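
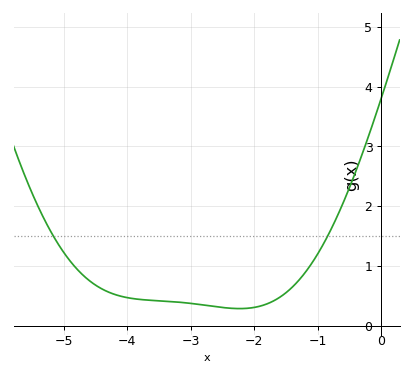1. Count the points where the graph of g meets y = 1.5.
2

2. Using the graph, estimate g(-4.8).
1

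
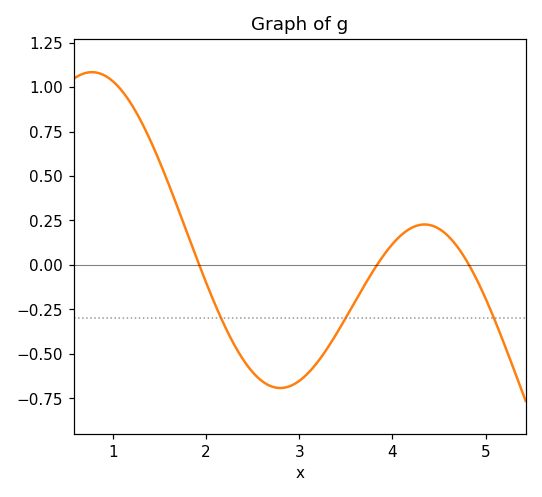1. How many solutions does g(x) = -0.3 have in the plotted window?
3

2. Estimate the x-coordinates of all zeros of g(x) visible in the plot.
1.93, 3.83, 4.82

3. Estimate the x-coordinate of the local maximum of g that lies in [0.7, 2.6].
0.775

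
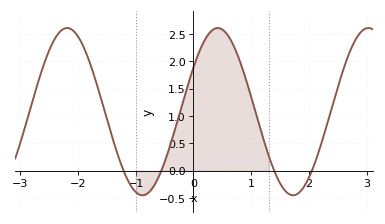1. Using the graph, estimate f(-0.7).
-0.3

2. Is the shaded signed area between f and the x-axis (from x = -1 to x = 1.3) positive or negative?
positive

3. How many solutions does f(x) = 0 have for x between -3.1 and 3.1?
4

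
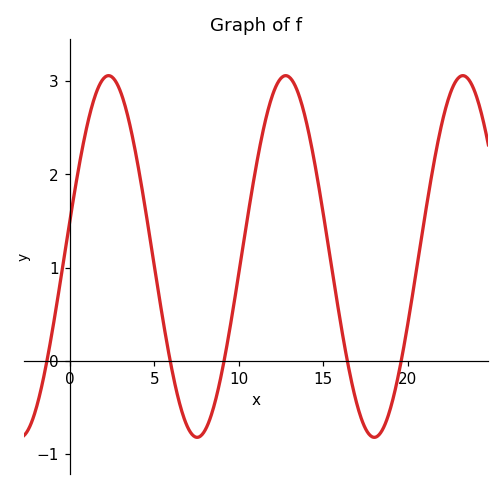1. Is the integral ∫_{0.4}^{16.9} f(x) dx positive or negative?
positive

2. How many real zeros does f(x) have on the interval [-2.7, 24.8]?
5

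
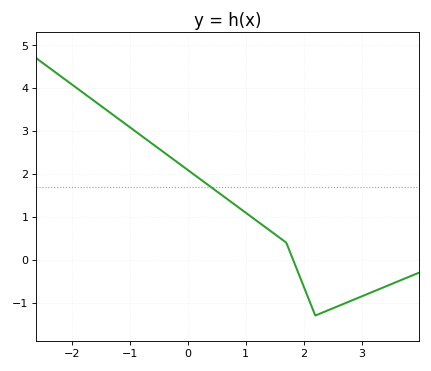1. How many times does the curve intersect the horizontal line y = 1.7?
1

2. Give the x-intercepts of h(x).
1.8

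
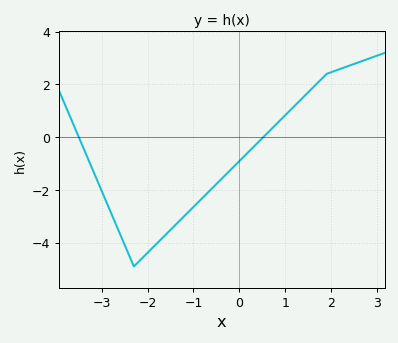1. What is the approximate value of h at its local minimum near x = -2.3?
-4.9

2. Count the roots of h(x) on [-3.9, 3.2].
2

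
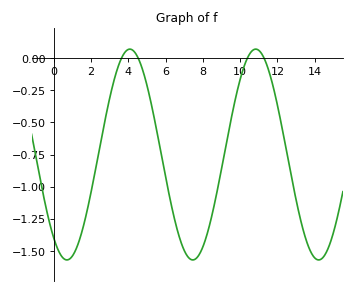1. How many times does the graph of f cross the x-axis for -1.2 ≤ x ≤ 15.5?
4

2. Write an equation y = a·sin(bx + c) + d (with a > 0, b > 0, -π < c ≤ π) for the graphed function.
y = 0.82sin(0.93x - 2.22) - 0.75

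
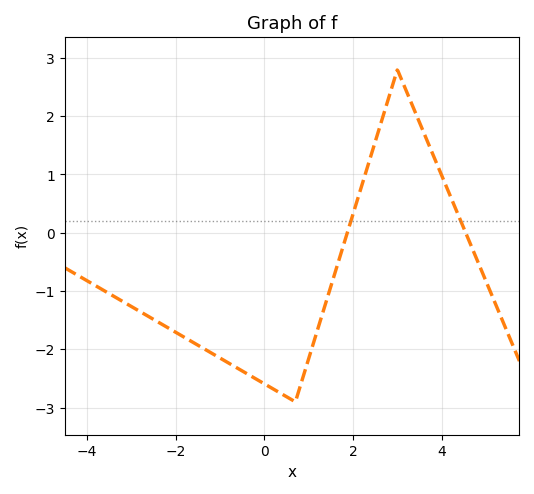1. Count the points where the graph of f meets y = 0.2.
2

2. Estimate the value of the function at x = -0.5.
-2.37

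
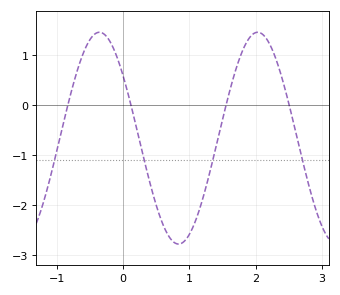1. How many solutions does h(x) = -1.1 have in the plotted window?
4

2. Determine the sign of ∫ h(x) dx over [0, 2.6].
negative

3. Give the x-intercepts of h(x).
-0.835, 0.119, 1.55, 2.51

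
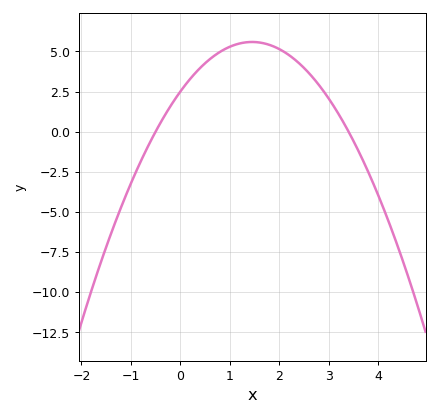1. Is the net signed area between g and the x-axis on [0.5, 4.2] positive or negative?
positive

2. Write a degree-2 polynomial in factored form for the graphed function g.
y = -1.47(x + 0.5)(x - 3.4)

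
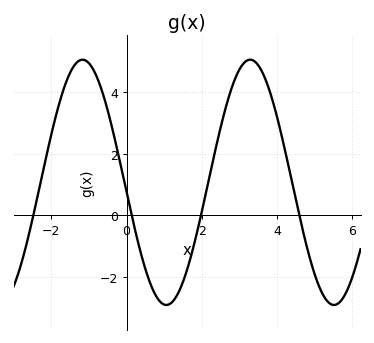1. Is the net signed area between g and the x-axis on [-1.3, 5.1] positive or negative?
positive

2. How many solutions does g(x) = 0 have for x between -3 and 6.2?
4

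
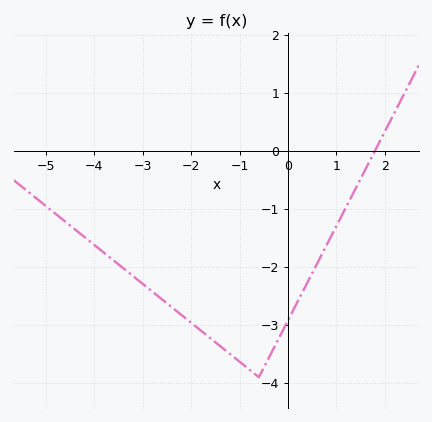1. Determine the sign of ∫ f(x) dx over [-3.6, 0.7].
negative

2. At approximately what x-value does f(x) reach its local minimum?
-0.6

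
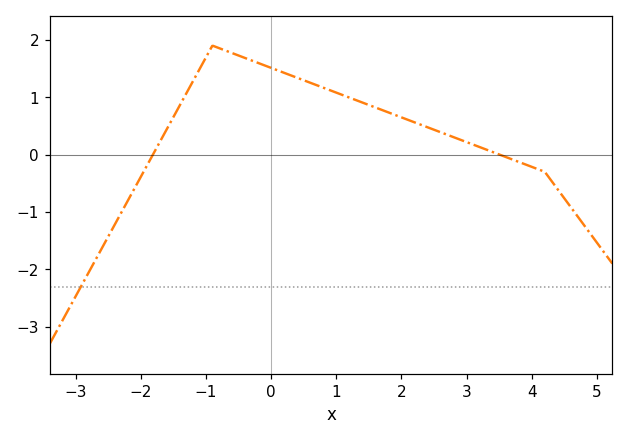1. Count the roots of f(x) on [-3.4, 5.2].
2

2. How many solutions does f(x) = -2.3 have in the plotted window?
1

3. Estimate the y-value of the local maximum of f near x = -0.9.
1.9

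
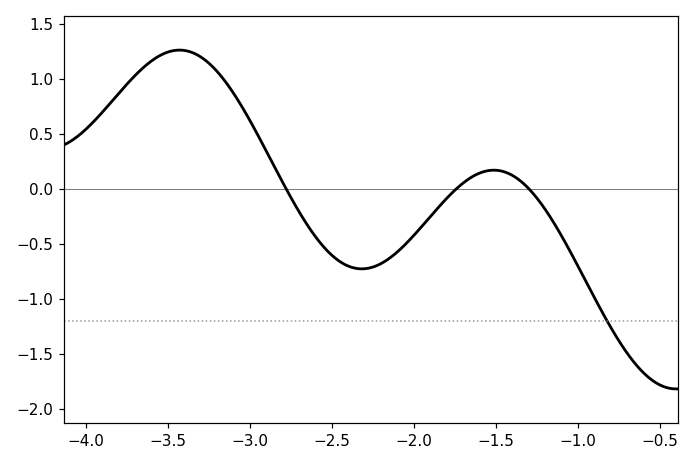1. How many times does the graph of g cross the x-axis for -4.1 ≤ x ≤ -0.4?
3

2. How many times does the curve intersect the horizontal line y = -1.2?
1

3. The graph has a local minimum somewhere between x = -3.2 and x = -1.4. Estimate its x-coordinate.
-2.32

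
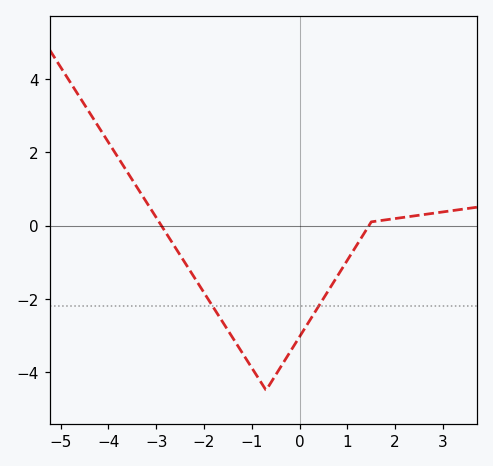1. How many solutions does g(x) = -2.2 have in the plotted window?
2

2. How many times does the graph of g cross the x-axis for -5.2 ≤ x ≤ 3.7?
2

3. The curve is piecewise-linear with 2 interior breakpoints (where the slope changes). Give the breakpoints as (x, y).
(-0.7, -4.5); (1.5, 0.1)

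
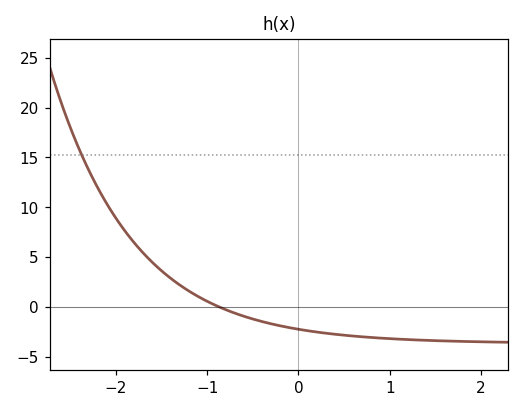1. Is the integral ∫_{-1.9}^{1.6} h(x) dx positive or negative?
negative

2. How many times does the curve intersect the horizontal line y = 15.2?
1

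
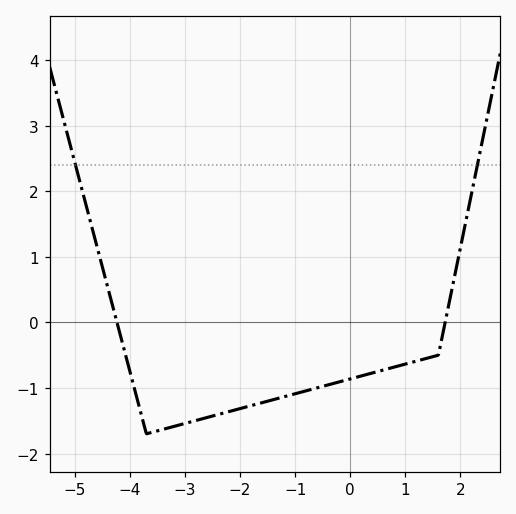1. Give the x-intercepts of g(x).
-4.23, 1.72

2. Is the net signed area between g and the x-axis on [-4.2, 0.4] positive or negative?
negative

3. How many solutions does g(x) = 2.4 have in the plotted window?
2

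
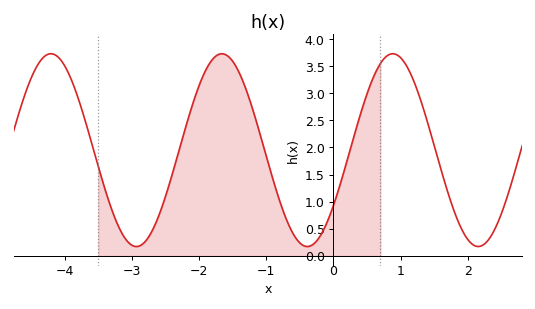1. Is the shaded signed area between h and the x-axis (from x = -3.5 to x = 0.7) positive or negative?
positive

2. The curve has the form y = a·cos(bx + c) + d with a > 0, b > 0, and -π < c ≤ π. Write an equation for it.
y = 1.78cos(2.47x - 2.18) + 1.95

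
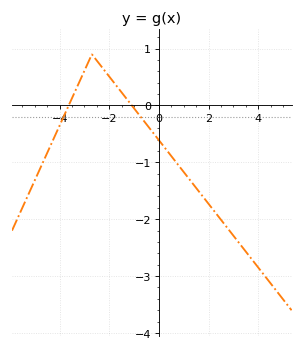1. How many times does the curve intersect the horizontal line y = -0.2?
2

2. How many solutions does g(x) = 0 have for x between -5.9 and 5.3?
2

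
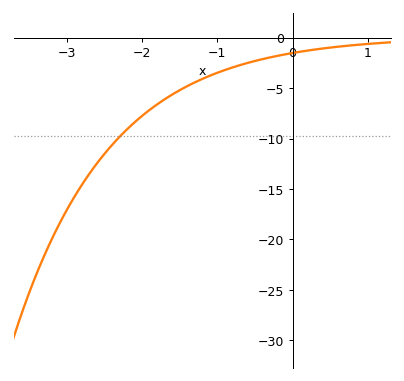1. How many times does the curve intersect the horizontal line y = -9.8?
1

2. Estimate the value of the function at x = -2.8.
-14.5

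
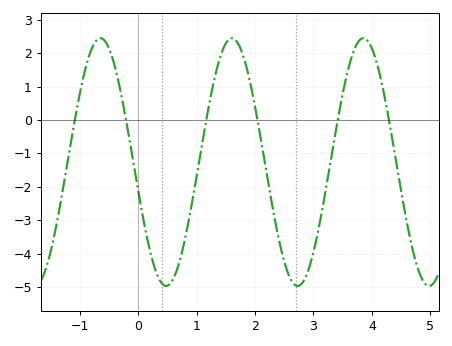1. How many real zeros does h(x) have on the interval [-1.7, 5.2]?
6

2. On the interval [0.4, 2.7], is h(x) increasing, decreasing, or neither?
neither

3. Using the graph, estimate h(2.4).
-3.5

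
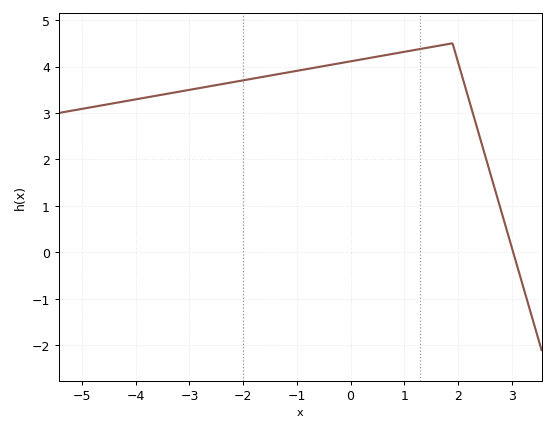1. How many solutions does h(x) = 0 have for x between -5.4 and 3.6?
1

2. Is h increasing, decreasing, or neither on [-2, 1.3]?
increasing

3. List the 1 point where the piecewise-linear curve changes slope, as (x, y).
(1.9, 4.5)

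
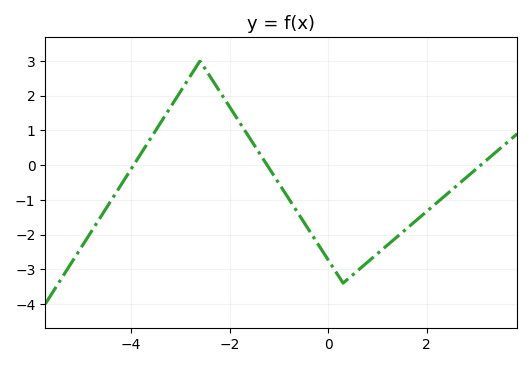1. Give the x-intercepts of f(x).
-3.94, -1.24, 3.09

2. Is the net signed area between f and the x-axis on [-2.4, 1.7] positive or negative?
negative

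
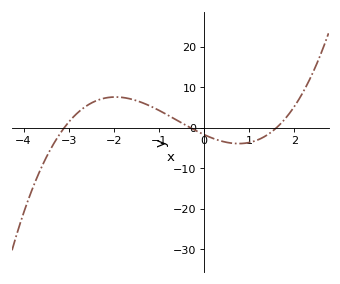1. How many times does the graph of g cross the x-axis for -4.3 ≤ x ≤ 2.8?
3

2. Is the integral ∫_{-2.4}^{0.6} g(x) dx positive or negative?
positive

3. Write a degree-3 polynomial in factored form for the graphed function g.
y = 1.13(x + 3.1)(x + 0.3)(x - 1.6)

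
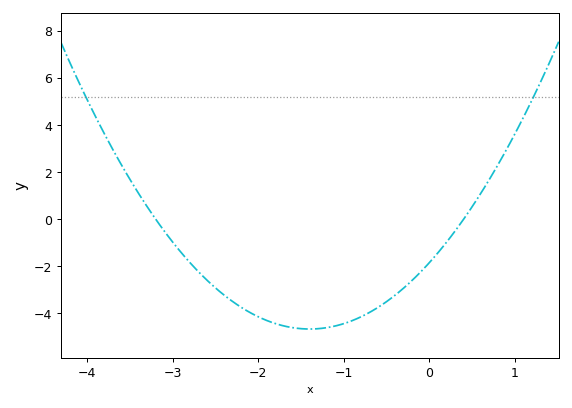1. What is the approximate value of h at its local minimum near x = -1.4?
-4.67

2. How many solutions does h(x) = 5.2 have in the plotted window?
2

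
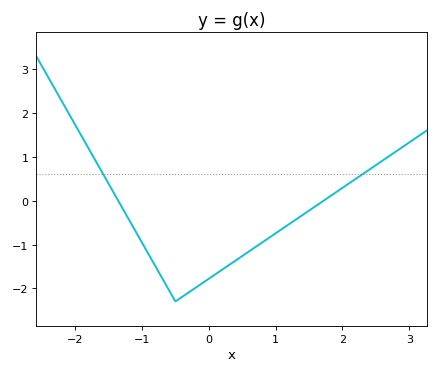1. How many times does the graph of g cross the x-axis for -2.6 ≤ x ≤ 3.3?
2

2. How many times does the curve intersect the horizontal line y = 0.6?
2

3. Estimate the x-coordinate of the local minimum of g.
-0.5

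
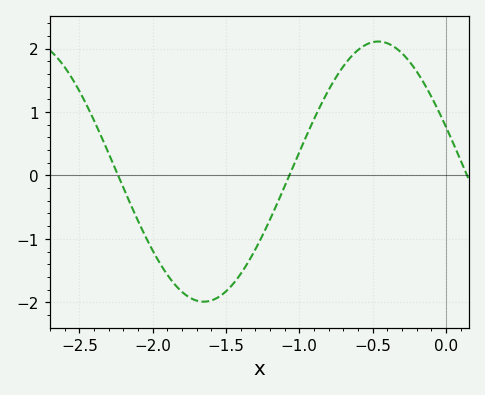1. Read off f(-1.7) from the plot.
-2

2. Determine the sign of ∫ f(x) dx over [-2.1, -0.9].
negative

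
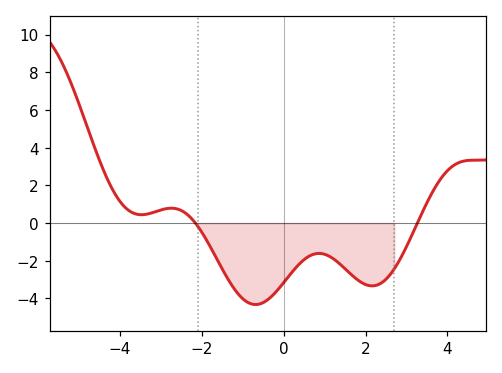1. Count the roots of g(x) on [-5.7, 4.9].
2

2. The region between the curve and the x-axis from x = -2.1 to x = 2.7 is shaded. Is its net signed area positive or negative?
negative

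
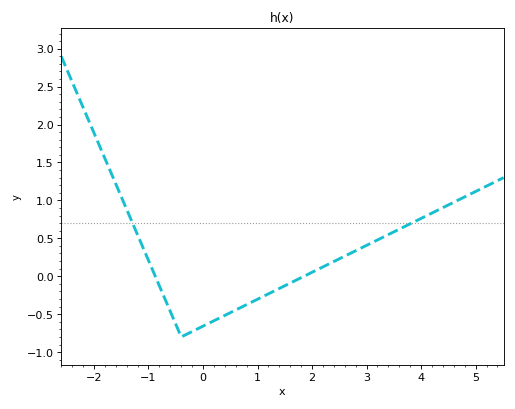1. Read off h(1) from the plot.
-0.3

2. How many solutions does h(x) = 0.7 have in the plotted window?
2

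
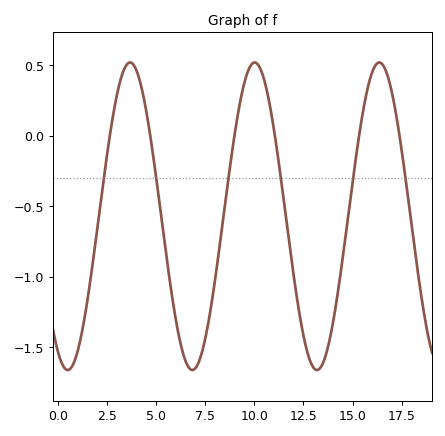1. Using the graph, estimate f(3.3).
0.45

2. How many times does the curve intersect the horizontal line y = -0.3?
6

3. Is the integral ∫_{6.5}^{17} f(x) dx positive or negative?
negative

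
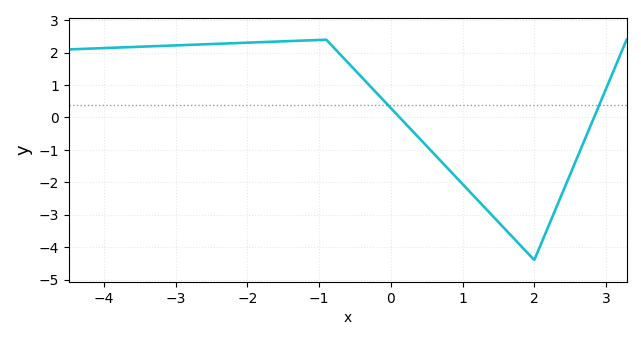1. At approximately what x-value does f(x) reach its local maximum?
-1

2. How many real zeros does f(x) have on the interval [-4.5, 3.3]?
2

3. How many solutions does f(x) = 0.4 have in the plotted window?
2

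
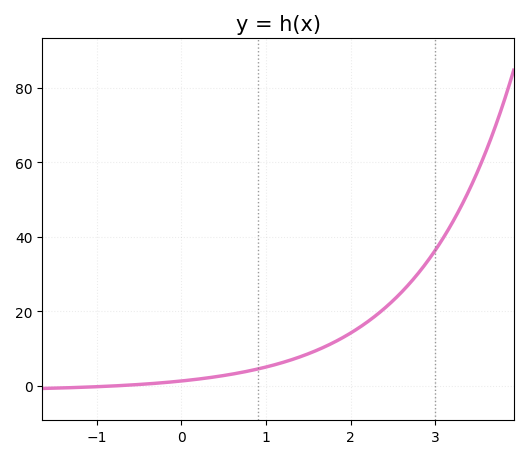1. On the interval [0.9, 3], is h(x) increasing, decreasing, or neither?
increasing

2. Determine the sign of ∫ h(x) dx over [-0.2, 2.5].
positive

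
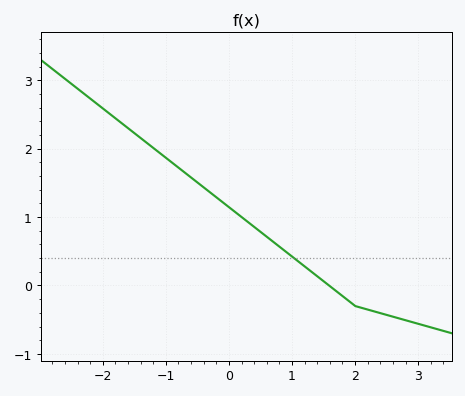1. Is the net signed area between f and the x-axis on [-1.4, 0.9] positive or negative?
positive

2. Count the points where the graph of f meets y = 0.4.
1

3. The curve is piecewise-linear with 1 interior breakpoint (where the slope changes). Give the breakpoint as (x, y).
(2, -0.3)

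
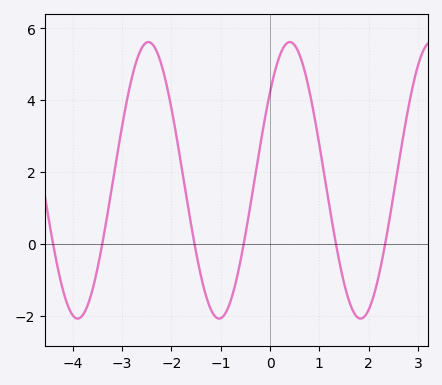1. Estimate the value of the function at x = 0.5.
5.6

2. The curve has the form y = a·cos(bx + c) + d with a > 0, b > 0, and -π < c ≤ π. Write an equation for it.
y = 3.85cos(2.2x - 0.88) + 1.77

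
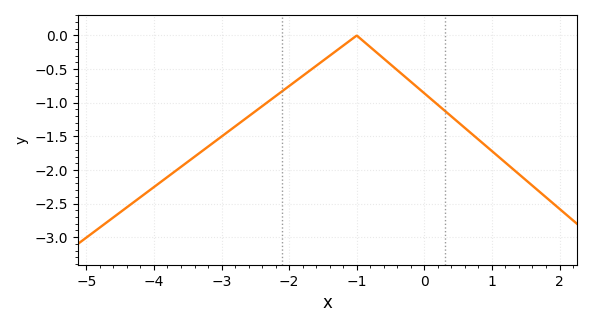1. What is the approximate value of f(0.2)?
-1.05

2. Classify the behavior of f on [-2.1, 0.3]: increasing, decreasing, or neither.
neither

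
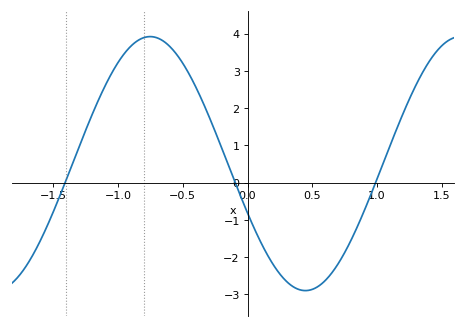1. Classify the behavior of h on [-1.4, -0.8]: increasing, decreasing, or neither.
increasing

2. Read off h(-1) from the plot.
3.22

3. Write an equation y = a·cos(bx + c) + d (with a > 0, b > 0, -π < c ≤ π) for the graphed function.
y = 3.41cos(2.62x + 1.97) + 0.51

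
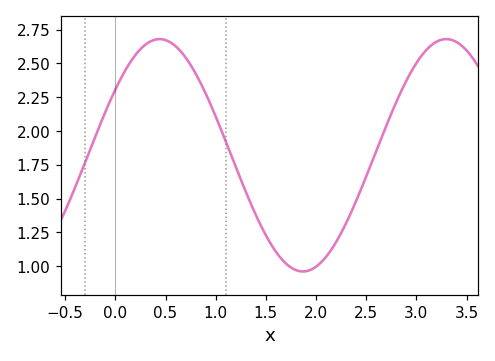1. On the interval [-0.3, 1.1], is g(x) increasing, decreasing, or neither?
neither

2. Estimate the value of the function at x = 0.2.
2.56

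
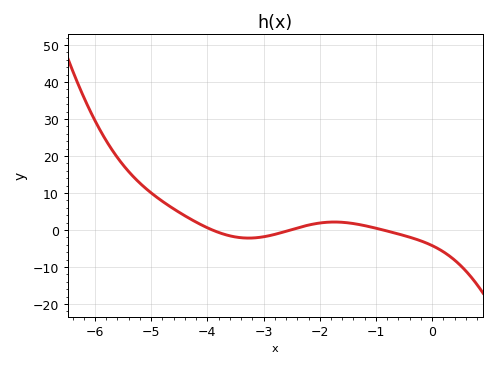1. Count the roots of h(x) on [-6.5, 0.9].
3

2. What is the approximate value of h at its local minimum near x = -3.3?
-2.19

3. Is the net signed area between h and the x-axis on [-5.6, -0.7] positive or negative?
positive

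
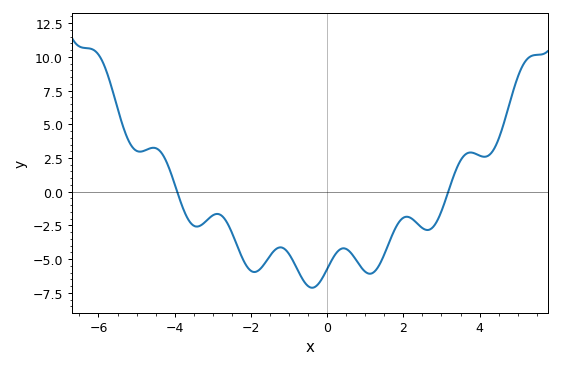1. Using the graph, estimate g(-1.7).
-5.5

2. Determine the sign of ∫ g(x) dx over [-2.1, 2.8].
negative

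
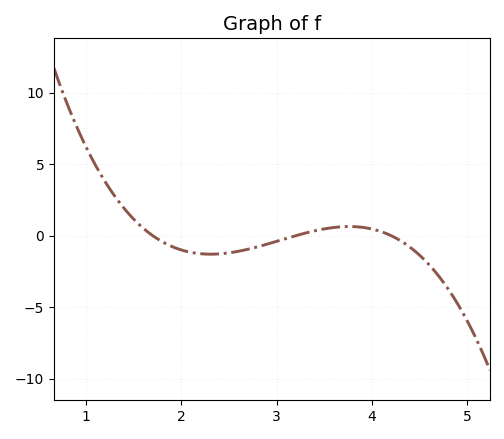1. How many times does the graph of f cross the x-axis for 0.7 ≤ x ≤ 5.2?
3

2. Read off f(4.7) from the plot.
-3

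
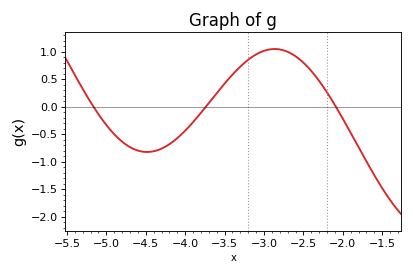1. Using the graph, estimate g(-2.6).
0.9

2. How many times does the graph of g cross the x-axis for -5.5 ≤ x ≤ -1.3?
3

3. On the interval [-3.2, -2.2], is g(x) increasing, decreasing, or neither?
neither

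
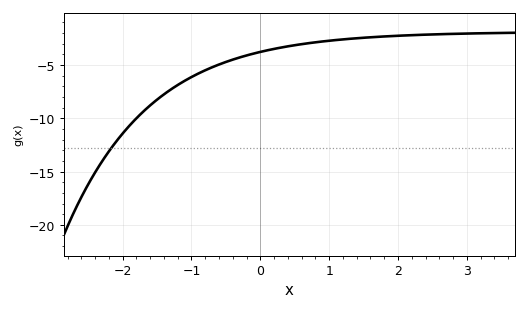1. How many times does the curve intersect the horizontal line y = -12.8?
1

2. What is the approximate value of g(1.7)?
-2.36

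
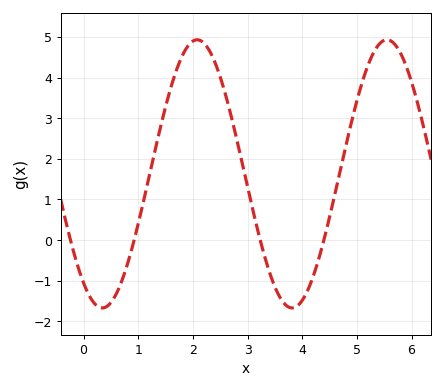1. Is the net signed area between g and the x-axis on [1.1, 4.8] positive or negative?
positive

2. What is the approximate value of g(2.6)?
3.56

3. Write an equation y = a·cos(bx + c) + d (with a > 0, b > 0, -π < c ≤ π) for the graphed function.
y = 3.3cos(1.81x + 2.52) + 1.63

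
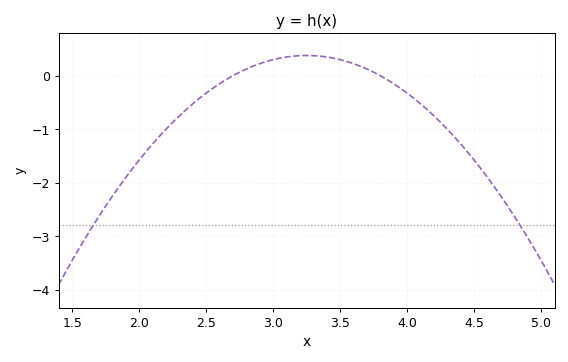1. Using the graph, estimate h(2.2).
-1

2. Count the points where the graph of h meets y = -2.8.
2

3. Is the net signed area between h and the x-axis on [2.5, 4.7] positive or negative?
negative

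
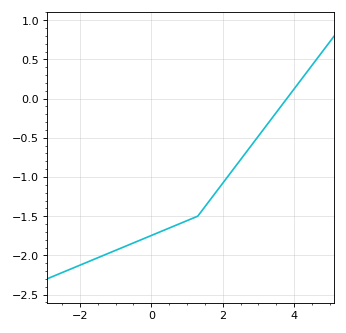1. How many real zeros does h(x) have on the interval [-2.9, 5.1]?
1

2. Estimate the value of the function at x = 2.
-1.08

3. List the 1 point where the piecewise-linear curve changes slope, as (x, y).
(1.3, -1.5)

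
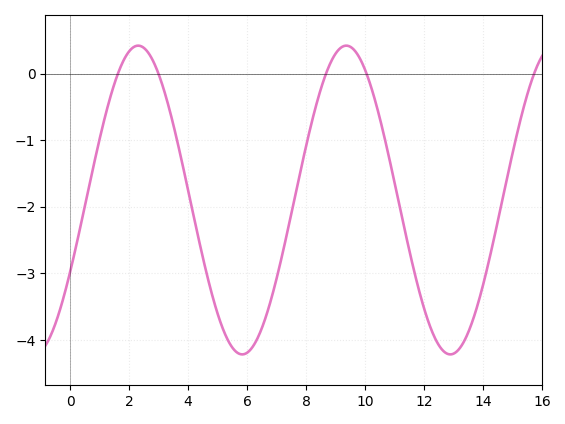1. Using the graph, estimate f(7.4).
-2.3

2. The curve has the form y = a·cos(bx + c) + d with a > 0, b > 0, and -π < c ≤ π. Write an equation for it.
y = 2.32cos(0.89x - 2.1) - 1.9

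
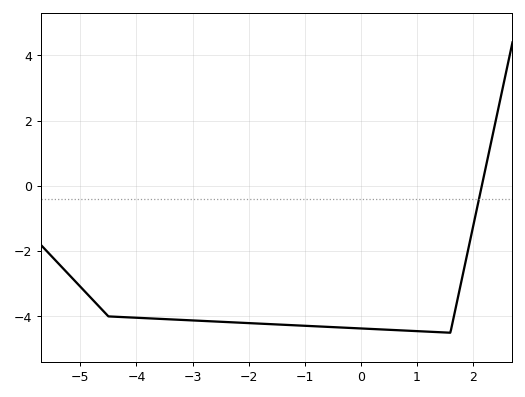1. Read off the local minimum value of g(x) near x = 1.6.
-4.5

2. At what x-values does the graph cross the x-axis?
2.16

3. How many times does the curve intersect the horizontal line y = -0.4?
1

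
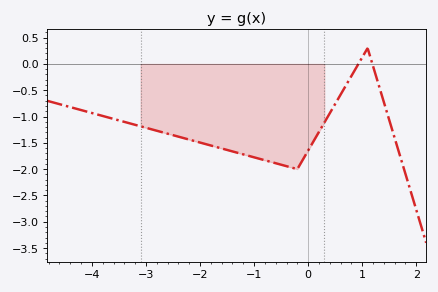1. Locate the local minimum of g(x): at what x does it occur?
-0.2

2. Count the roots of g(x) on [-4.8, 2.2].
2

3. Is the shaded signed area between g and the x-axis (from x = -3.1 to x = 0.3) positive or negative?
negative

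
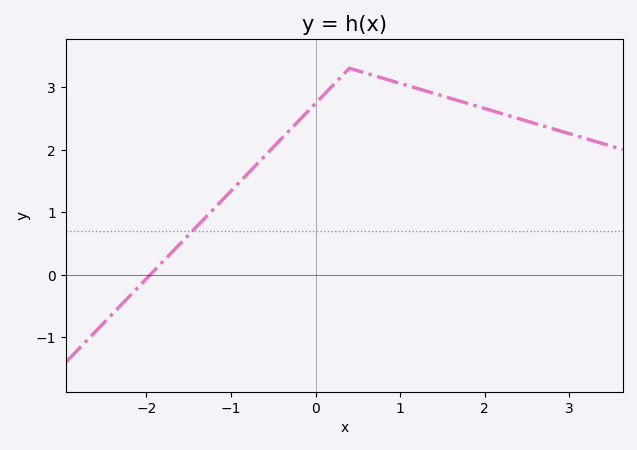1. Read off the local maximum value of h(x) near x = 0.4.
3.3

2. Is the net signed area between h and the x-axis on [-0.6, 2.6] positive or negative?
positive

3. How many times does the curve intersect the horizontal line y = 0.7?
1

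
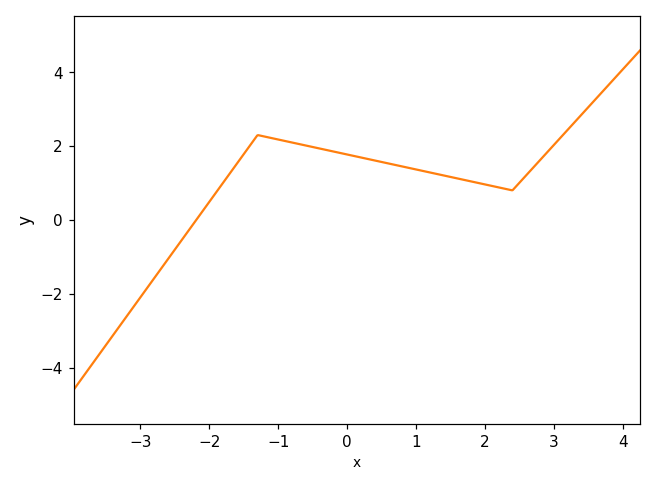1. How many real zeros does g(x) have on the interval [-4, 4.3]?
1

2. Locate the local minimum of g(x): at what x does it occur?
2.4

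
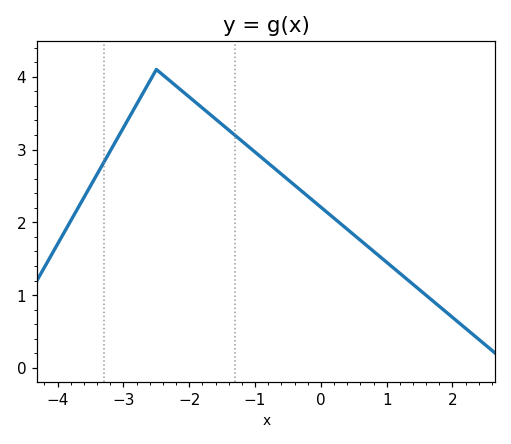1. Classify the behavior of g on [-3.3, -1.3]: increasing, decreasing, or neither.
neither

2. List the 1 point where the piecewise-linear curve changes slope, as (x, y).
(-2.5, 4.1)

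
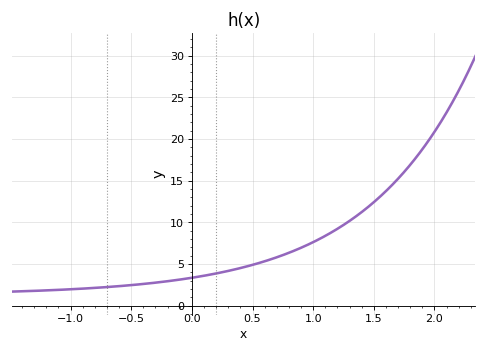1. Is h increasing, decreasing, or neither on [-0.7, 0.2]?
increasing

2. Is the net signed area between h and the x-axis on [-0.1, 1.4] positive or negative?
positive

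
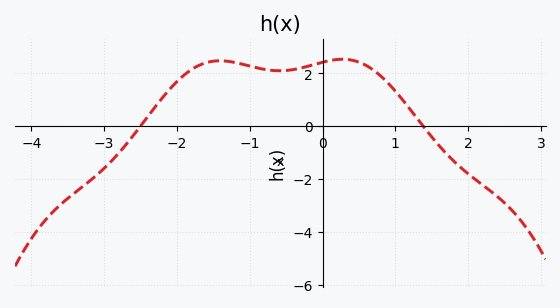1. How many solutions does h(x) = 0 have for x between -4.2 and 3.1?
2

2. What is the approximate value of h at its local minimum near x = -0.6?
2.09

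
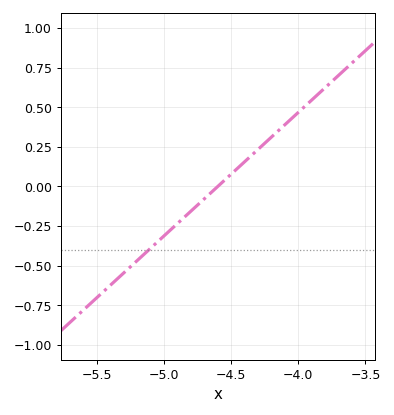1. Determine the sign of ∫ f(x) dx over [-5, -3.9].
positive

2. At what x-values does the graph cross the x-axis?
-4.6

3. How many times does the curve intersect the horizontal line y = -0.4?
1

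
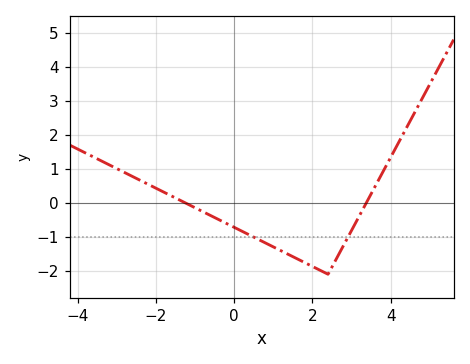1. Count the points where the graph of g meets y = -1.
2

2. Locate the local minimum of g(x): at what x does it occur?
2.4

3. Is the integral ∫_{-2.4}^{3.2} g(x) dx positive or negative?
negative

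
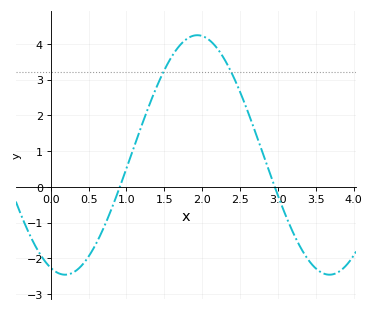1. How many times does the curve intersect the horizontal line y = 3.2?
2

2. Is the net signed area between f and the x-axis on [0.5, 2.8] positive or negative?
positive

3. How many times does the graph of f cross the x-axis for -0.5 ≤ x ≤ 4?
2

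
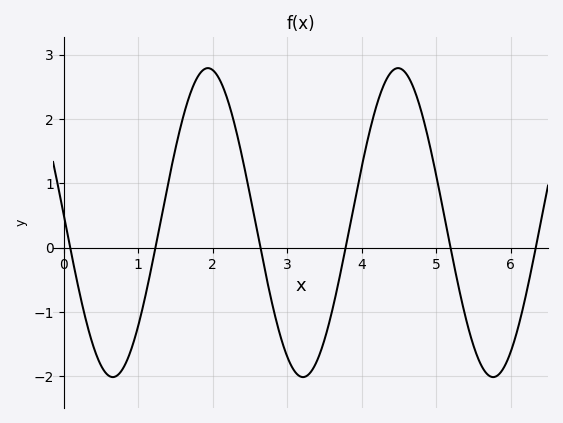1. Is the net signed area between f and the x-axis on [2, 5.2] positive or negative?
positive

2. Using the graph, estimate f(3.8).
0.1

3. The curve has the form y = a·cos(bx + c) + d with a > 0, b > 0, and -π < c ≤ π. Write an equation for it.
y = 2.4cos(2.5x + 1.5) + 0.39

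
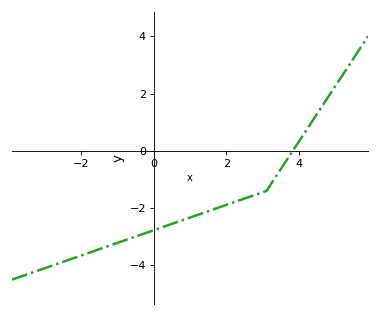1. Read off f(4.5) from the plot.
1.31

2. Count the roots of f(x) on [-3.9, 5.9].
1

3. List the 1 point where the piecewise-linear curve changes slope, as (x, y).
(3.1, -1.4)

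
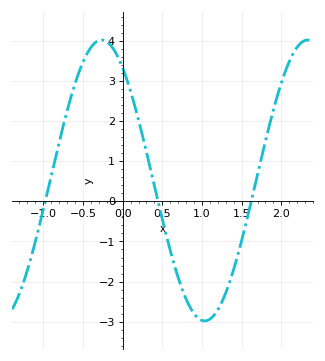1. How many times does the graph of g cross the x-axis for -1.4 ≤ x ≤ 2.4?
3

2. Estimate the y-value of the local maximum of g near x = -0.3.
4.02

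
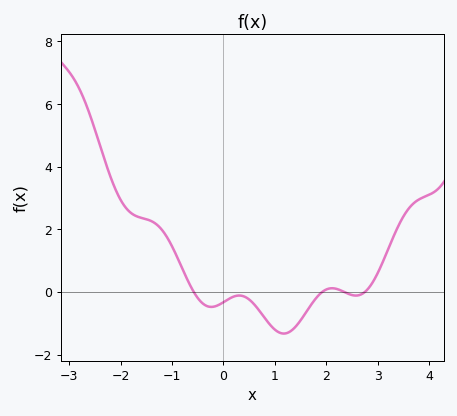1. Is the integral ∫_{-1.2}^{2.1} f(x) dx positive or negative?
negative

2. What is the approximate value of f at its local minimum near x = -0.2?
-0.48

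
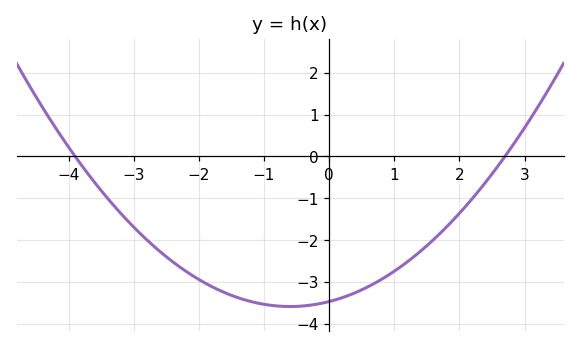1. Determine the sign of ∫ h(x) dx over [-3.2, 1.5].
negative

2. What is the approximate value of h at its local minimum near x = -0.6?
-3.59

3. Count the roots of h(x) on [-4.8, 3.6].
2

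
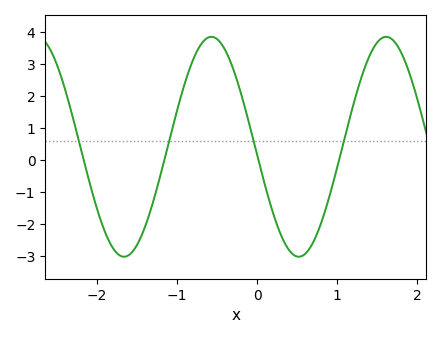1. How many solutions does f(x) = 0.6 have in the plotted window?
4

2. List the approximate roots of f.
-2.16, -1.16, 0.018, 1.02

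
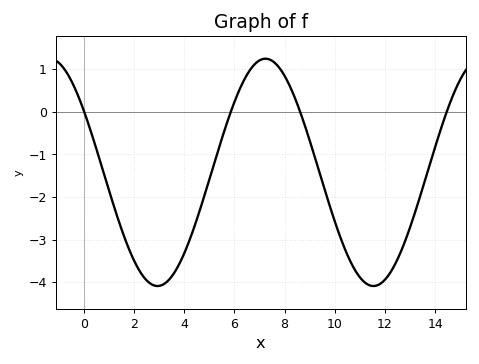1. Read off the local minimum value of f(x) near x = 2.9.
-4.09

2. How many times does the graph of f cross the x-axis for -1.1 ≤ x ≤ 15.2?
4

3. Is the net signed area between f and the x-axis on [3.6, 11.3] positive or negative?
negative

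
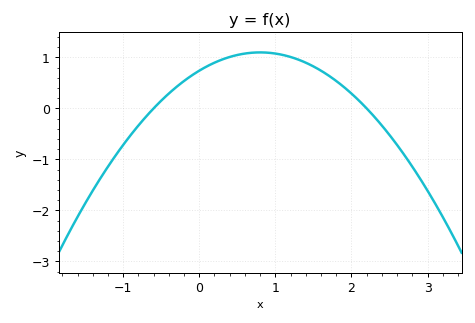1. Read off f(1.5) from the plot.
0.8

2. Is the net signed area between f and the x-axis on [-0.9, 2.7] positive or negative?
positive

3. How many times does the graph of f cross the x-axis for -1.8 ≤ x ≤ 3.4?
2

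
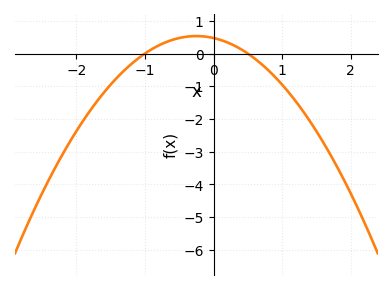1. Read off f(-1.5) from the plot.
-0.95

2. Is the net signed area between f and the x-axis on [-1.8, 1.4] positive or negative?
negative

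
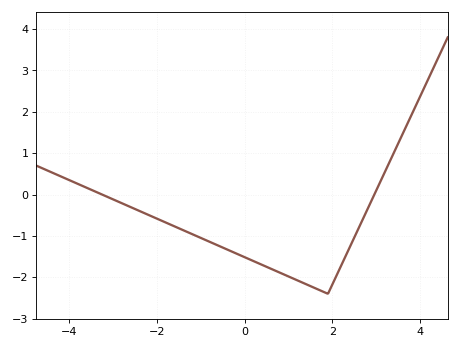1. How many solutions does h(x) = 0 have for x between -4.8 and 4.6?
2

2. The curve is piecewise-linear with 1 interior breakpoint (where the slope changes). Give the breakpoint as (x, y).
(1.9, -2.4)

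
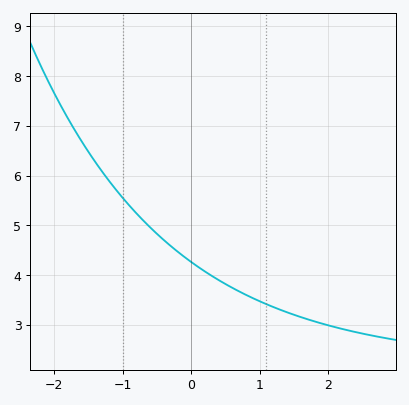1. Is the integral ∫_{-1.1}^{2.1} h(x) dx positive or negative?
positive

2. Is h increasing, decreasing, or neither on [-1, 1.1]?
decreasing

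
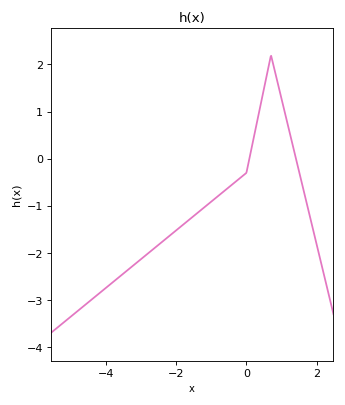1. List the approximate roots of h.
0, 1.4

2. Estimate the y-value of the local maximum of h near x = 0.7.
2.2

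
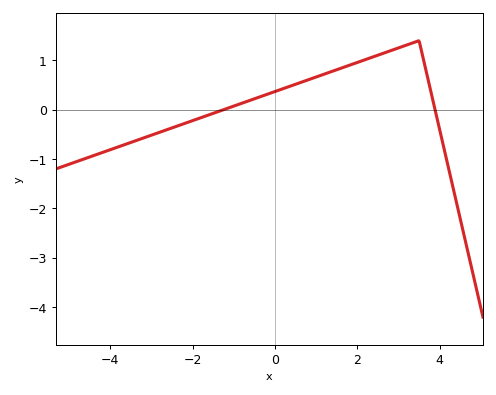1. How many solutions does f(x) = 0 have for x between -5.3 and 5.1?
2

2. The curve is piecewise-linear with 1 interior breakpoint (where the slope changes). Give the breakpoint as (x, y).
(3.5, 1.4)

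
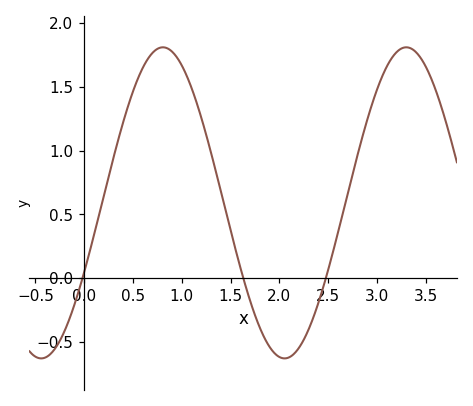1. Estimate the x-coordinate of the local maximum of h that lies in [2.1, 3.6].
3.3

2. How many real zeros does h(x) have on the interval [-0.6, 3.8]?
3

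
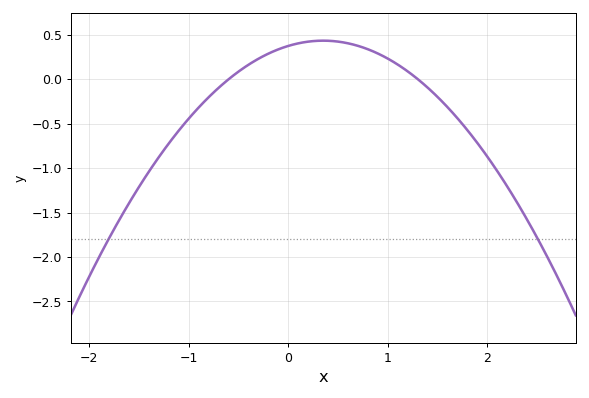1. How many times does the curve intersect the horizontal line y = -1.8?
2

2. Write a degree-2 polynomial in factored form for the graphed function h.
y = -0.48(x + 0.6)(x - 1.3)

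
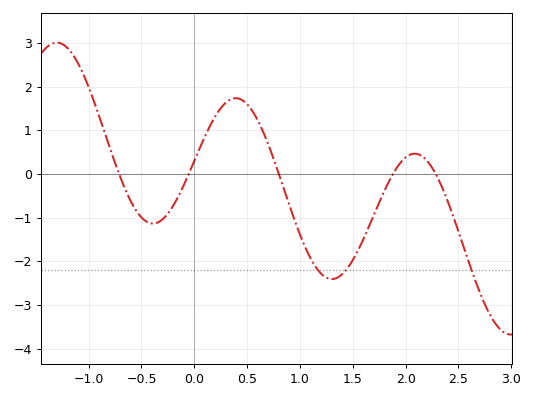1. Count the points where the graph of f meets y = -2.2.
3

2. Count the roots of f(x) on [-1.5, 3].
5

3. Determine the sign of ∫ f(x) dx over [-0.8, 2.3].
negative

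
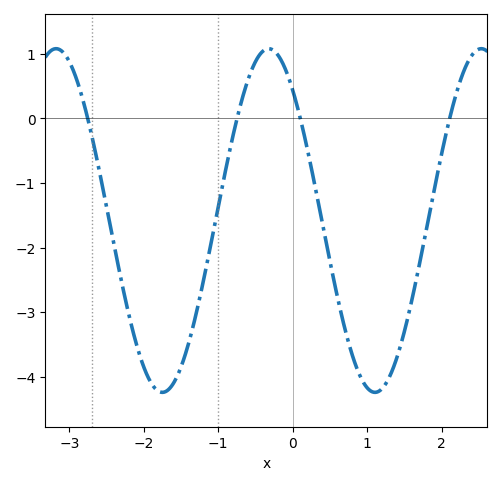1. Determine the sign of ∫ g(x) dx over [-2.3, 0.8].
negative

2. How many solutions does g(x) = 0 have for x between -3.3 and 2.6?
4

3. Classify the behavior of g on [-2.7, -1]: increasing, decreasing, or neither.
neither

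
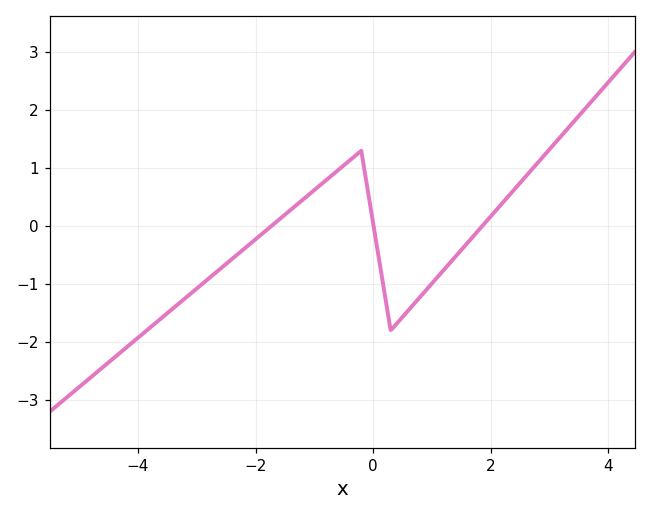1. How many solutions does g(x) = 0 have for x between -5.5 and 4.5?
3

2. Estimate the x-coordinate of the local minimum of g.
0.302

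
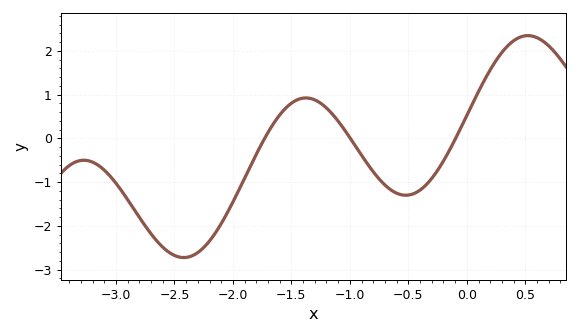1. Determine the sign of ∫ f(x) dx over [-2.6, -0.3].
negative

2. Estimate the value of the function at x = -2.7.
-2.18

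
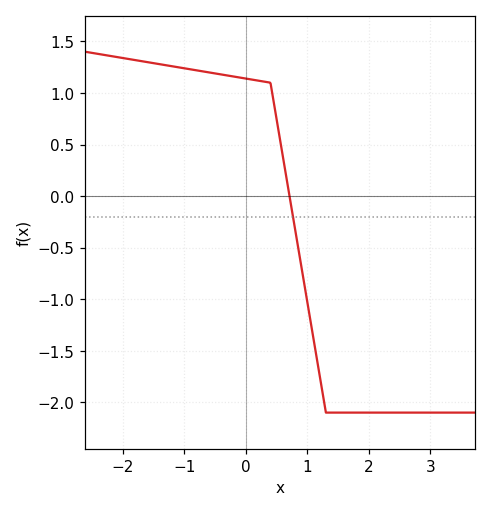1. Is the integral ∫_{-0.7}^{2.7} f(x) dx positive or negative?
negative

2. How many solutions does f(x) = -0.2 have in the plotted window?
1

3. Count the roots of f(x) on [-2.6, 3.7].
1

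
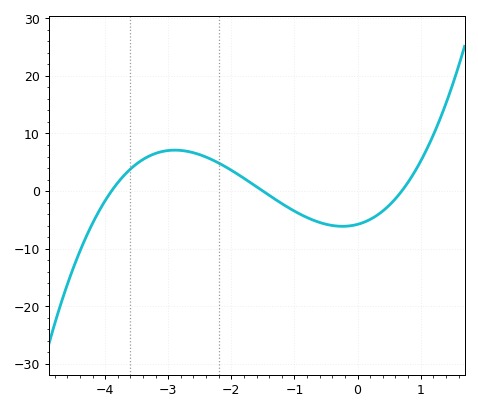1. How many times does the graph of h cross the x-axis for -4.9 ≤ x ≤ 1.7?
3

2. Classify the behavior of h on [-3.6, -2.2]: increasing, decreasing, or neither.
neither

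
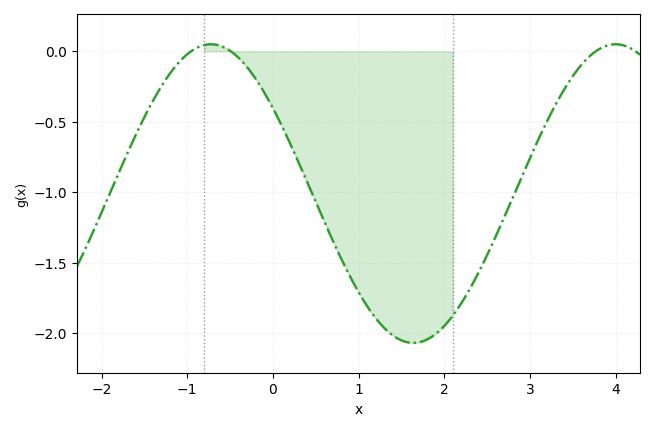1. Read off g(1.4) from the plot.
-2.02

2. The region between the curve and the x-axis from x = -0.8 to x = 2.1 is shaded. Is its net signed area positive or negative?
negative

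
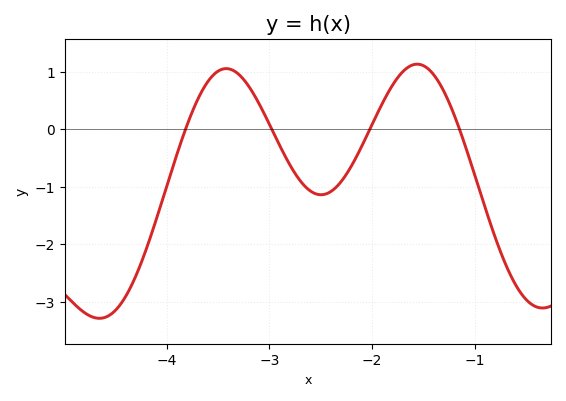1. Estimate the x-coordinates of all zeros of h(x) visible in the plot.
-3.82, -2.98, -2.02, -1.15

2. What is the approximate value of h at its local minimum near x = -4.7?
-3.29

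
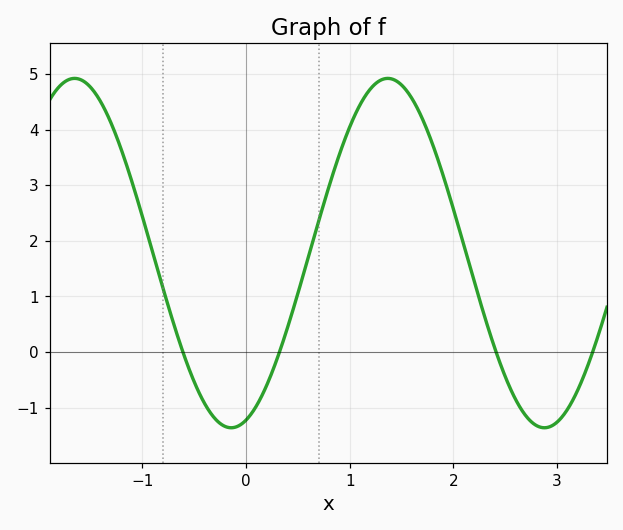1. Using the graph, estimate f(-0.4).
-0.9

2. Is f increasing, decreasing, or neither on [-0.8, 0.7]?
neither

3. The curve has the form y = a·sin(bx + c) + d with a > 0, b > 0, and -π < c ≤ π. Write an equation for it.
y = 3.14sin(2.1x - 1.3) + 1.78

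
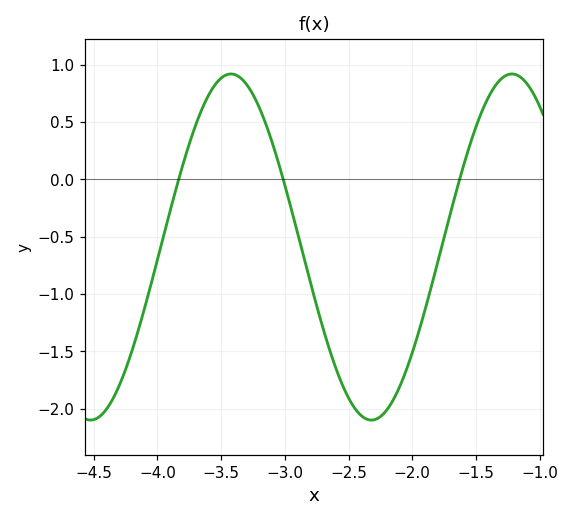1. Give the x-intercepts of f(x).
-3.85, -3, -1.65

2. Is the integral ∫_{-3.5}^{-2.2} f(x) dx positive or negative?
negative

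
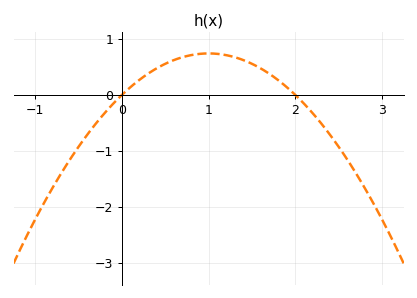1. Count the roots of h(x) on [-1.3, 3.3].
2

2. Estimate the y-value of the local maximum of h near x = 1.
0.74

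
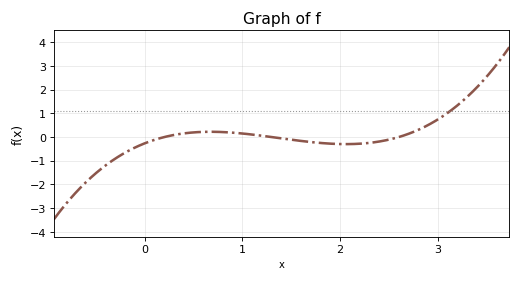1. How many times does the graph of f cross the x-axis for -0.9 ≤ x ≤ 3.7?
3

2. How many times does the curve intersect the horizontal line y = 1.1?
1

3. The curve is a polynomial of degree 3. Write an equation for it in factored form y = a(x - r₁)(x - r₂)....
y = 0.39(x - 0.2)(x - 1.3)(x - 2.6)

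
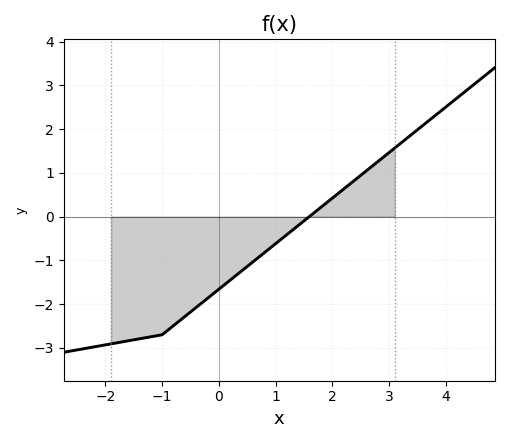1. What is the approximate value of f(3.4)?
1.9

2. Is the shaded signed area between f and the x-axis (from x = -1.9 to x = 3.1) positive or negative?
negative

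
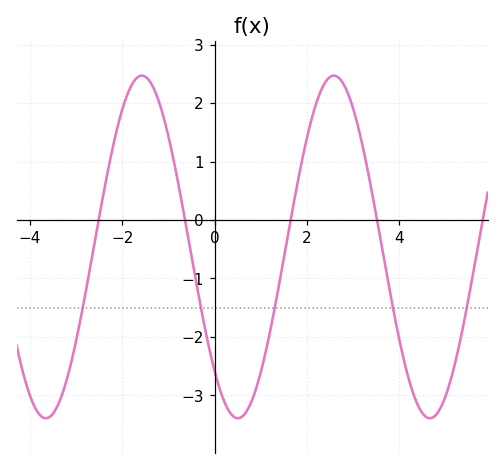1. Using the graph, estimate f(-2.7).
-0.822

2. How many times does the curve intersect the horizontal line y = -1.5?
5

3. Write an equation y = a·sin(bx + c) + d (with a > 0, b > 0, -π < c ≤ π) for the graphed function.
y = 2.93sin(1.51x - 2.33) - 0.46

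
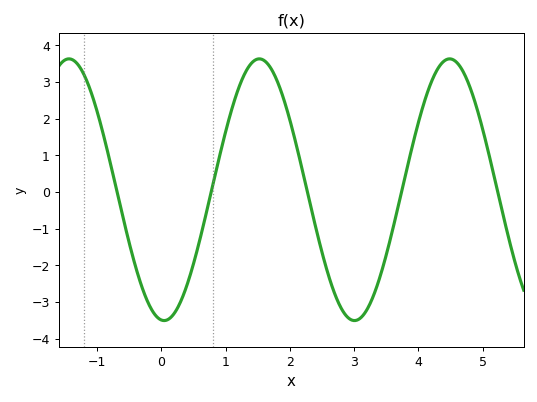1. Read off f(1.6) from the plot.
3.6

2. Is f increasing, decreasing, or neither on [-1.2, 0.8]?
neither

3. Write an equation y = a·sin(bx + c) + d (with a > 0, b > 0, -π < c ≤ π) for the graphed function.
y = 3.57sin(2.1x - 1.7) + 0.06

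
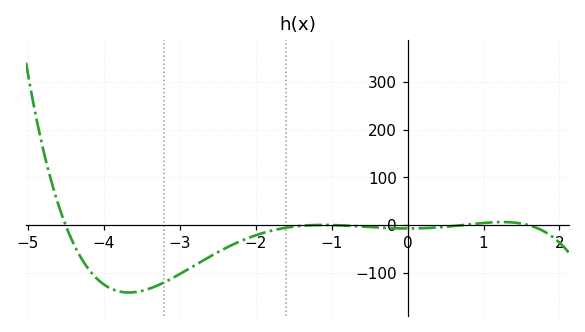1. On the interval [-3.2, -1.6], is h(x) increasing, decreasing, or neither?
increasing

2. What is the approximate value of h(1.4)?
5.74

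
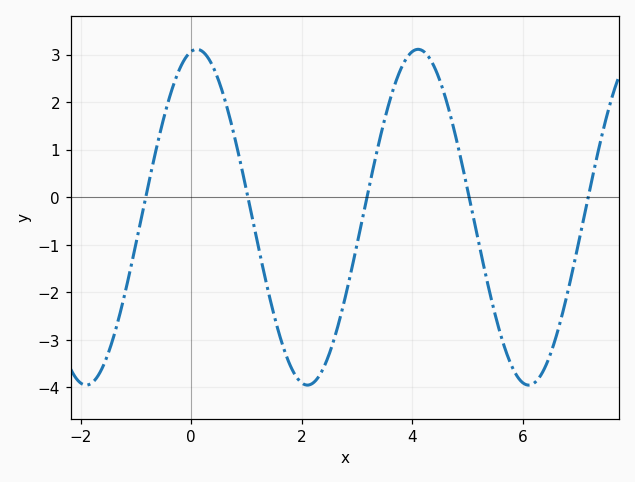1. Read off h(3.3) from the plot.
0.7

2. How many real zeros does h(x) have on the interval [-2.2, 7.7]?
5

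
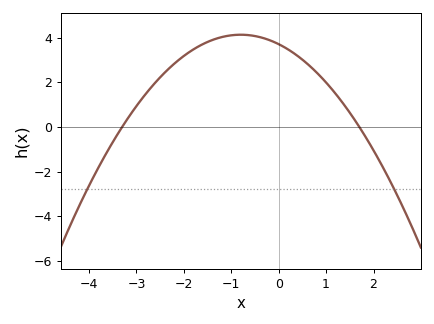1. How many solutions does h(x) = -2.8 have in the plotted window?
2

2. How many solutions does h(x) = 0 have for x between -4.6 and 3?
2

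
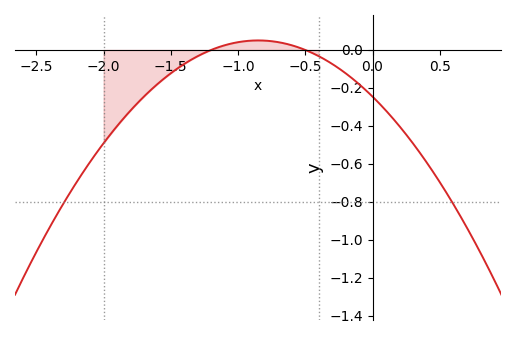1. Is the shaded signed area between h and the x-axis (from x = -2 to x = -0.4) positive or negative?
negative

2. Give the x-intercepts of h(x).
-1.2, -0.5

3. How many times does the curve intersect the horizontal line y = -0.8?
2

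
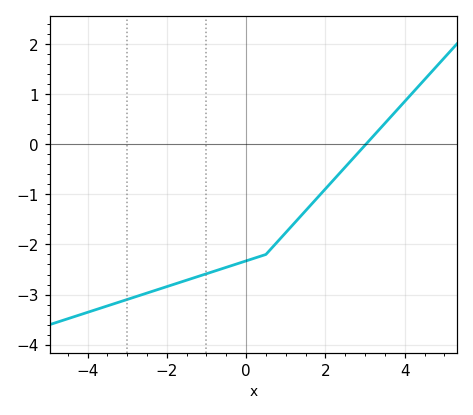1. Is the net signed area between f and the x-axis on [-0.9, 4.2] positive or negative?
negative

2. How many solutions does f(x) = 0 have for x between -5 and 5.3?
1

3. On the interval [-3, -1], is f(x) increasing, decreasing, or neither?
increasing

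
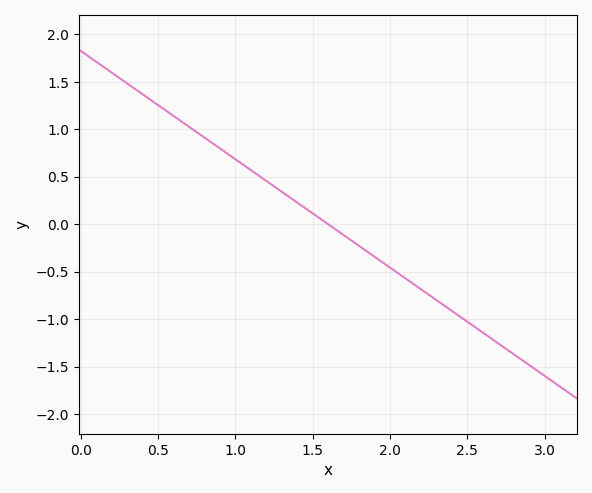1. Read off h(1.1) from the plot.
0.55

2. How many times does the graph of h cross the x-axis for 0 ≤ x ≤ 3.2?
1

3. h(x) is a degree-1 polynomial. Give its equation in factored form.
y = -1.14(x - 1.6)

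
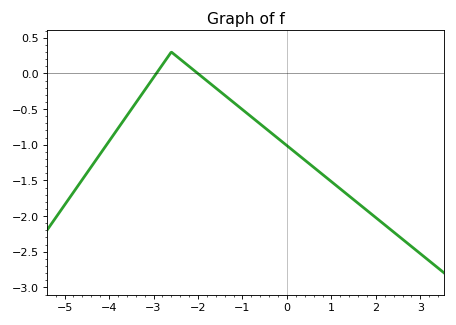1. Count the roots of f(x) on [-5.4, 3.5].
2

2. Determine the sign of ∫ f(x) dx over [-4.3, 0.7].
negative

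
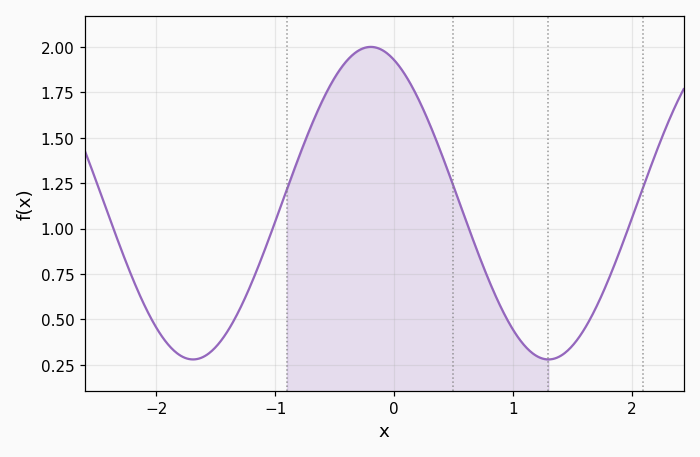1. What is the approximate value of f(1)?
0.44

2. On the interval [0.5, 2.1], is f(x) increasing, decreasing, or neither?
neither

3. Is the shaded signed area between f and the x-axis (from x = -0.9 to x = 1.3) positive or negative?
positive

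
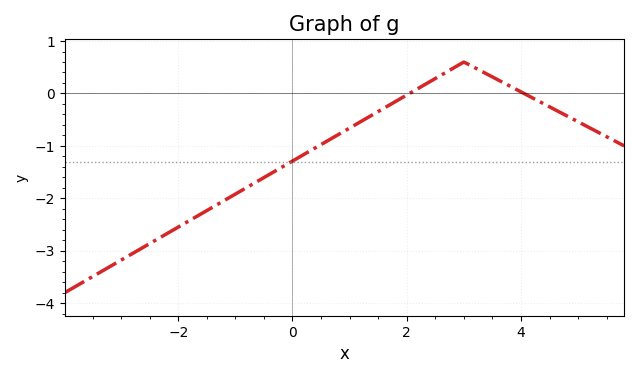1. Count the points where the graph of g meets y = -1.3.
1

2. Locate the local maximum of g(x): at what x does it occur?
3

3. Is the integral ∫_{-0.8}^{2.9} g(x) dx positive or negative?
negative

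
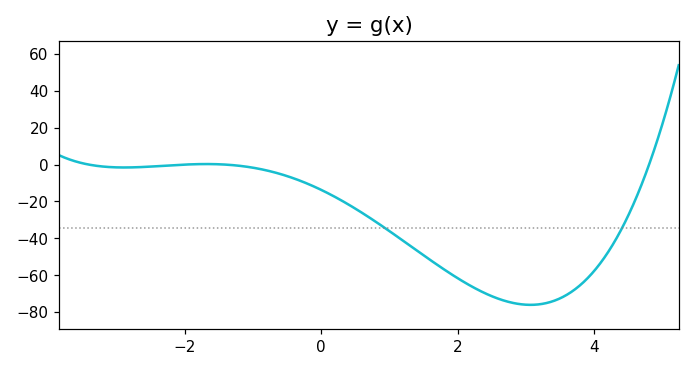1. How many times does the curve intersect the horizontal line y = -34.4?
2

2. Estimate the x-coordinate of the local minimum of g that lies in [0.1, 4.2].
3.07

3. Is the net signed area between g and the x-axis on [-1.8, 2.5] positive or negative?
negative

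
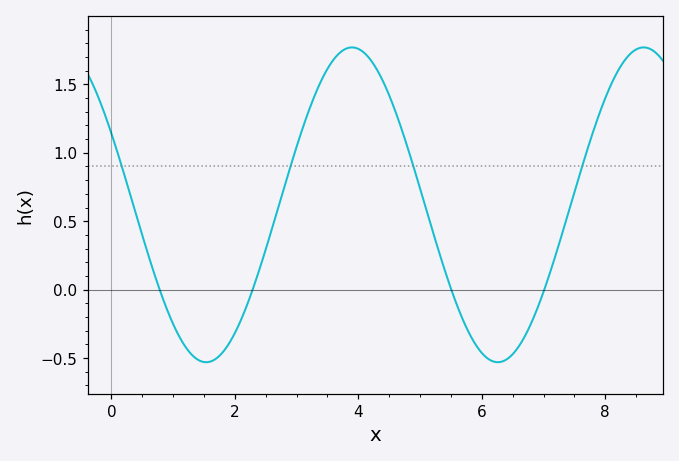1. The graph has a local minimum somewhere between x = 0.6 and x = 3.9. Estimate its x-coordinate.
1.54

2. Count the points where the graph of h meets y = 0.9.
4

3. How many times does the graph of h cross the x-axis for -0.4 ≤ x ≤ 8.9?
4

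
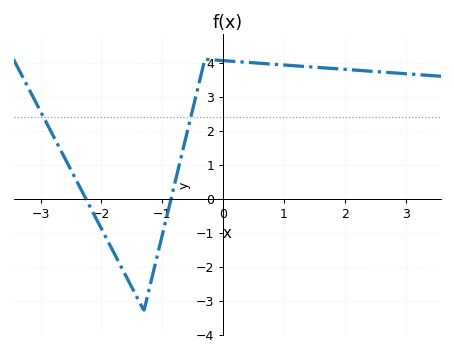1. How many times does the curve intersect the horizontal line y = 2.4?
2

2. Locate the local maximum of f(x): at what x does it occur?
-0.3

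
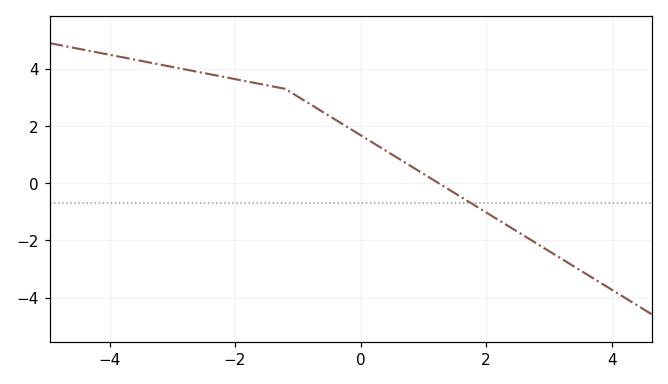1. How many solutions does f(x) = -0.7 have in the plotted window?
1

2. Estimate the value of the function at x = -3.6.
4.32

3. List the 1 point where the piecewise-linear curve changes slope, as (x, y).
(-1.2, 3.3)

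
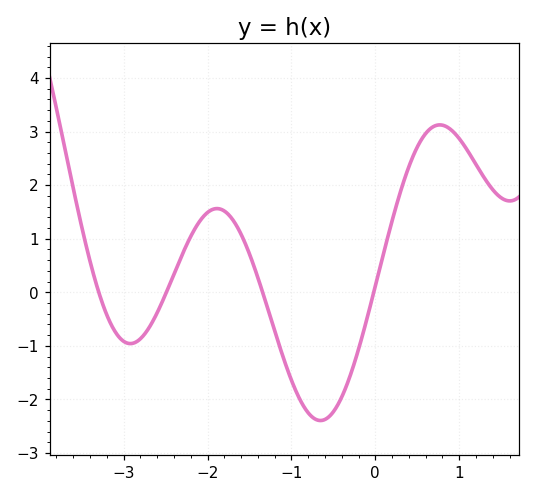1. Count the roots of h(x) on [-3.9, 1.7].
4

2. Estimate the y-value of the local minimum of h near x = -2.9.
-1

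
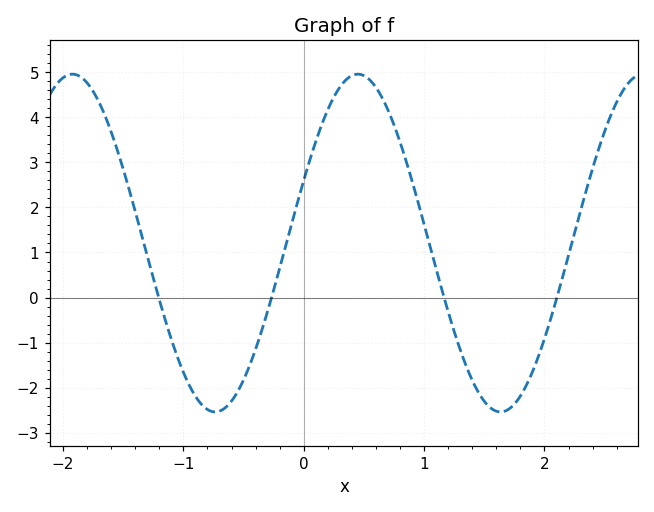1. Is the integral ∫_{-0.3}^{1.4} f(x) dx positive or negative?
positive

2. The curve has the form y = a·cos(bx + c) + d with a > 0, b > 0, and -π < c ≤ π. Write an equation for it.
y = 3.75cos(2.65x - 1.19) + 1.21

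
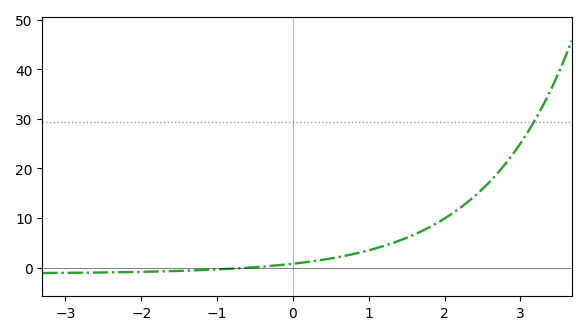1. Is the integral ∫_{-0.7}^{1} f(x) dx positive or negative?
positive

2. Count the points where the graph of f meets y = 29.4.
1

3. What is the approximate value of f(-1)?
-0.388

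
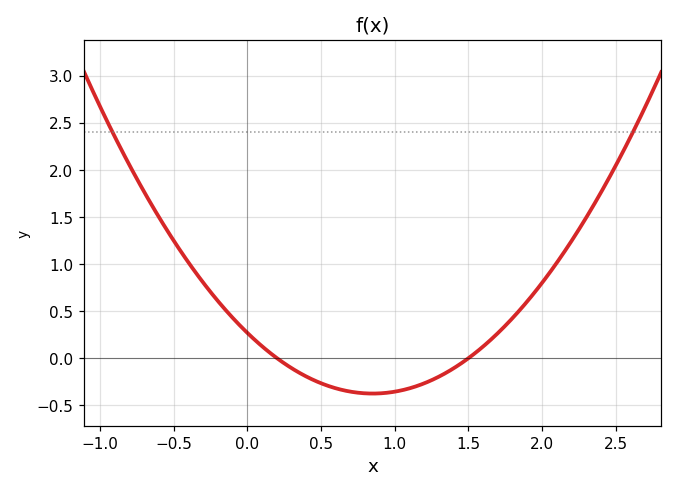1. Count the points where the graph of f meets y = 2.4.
2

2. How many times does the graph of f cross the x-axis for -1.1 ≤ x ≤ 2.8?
2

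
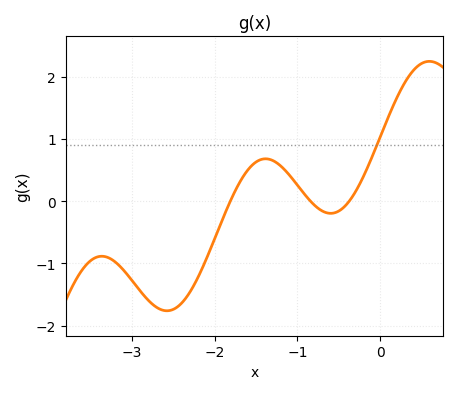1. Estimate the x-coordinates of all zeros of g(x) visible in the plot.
-1.8, -0.8, -0.4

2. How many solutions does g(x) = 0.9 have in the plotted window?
1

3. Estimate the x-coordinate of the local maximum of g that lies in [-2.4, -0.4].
-1.4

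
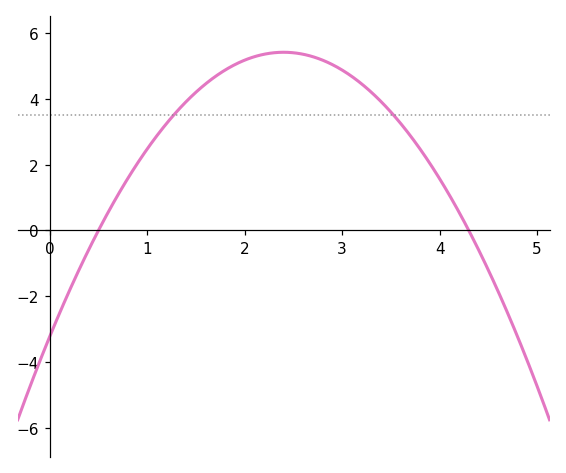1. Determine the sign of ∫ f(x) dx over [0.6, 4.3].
positive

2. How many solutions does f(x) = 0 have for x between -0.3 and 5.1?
2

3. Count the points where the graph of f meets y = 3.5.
2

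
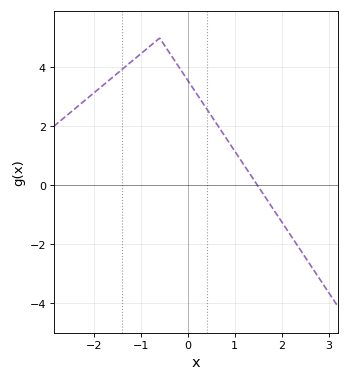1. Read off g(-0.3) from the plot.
4.28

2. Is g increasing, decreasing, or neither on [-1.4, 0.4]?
neither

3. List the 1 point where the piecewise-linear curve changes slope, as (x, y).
(-0.6, 5)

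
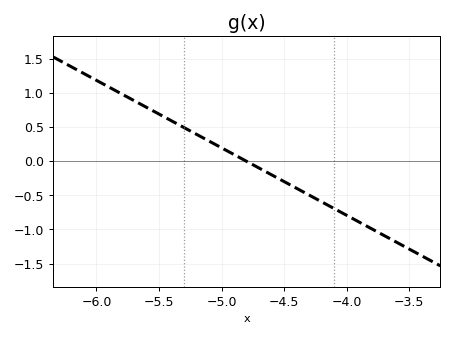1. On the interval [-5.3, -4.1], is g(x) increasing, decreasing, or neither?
decreasing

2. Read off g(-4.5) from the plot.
-0.3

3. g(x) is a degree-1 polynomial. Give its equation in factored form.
y = -0.99(x + 4.8)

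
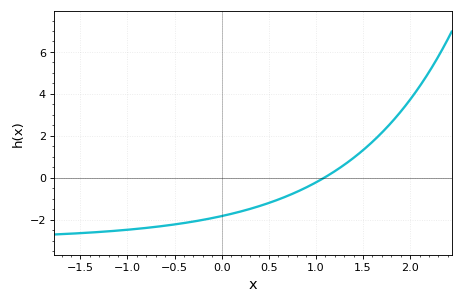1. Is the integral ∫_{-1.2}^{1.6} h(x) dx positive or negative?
negative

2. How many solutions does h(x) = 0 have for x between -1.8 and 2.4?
1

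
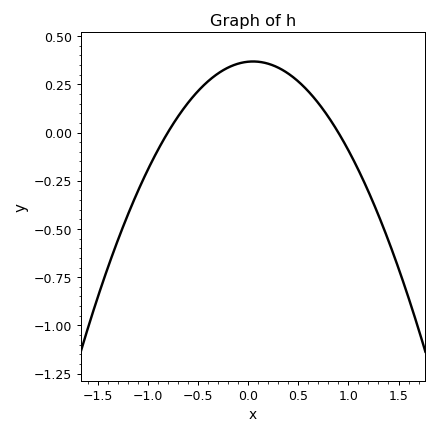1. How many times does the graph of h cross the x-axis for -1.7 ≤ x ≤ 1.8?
2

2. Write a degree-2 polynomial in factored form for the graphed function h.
y = -0.51(x + 0.8)(x - 0.9)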